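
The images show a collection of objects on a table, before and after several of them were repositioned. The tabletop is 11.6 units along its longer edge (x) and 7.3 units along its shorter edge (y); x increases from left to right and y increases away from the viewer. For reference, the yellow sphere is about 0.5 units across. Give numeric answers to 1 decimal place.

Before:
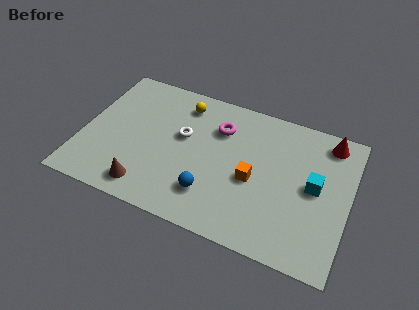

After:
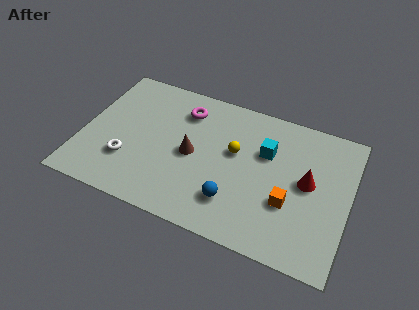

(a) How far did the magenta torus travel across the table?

1.6

The magenta torus was near (5.8, 5.3) before and (4.2, 5.7) after, so it travelled √(1.6² + 0.4²) ≈ 1.6 units.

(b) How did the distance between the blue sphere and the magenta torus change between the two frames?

+1.2

They were about 3.5 units apart before and 4.7 after — 1.2 units further apart.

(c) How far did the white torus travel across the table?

3.0

The white torus was near (4.3, 4.3) before and (2.1, 2.2) after, so it travelled √(2.2² + 2.1²) ≈ 3.0 units.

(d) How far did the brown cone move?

2.9

The brown cone was near (3.1, 1.1) before and (4.8, 3.5) after, so it travelled √(1.7² + 2.4²) ≈ 2.9 units.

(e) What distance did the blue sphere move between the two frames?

1.0

The blue sphere was near (5.8, 1.8) before and (6.8, 1.8) after, so it travelled √(1.0² + 0.0²) ≈ 1.0 units.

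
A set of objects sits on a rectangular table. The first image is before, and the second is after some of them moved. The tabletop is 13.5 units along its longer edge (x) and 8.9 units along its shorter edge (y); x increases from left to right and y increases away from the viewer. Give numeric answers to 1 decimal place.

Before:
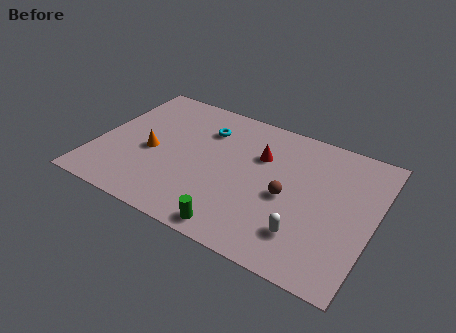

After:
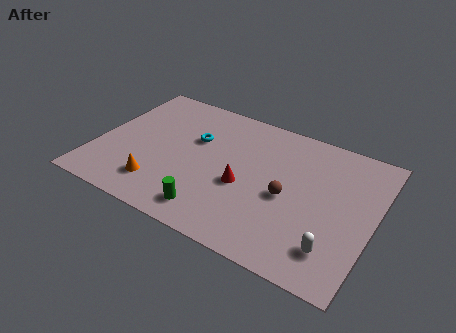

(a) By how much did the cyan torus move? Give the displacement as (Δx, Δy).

(-0.4, -0.9)

The cyan torus was at about (5.0, 6.6) and moved to about (4.6, 5.7).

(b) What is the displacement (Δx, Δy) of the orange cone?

(0.7, -2.0)

The orange cone started near (2.7, 3.9) and ended near (3.4, 1.9).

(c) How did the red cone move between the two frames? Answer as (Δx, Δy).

(-0.5, -2.3)

From the two frames, the red cone sits at roughly (7.8, 6.0) before and (7.3, 3.7) after.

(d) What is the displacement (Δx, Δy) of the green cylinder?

(-1.3, 0.5)

From the two frames, the green cylinder sits at roughly (7.4, 0.9) before and (6.1, 1.4) after.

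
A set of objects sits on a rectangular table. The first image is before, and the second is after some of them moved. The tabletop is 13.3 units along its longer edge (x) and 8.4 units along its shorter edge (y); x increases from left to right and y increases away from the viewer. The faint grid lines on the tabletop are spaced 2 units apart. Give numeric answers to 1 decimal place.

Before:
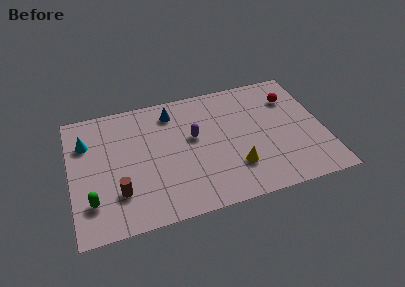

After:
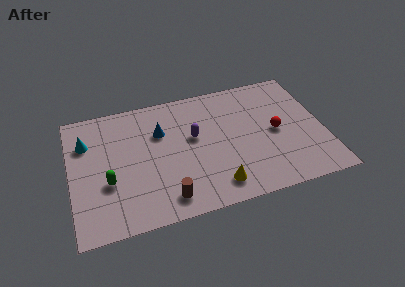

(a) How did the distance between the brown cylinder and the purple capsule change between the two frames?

-0.9

The distance was about 4.9 in the first image and 4.0 in the second, so they moved 0.9 units closer together.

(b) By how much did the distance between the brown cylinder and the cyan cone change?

+2.1

They were about 4.0 units apart before and 6.1 after — 2.1 units further apart.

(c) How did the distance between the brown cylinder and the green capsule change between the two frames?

+2.0

The distance was about 1.4 in the first image and 3.4 in the second, so they moved 2.0 units further apart.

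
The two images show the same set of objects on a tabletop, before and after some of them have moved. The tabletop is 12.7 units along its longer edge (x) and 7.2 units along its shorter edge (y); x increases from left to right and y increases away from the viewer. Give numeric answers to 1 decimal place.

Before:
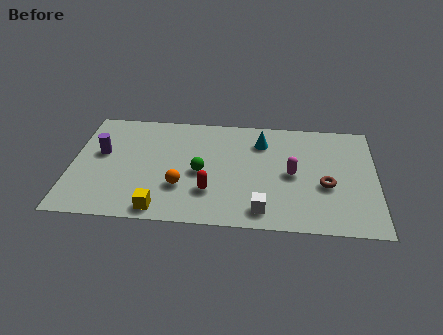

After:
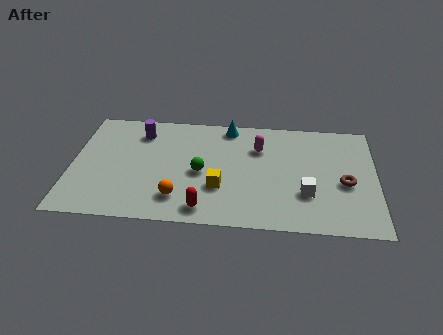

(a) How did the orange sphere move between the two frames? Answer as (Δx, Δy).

(-0.1, -0.7)

From the two frames, the orange sphere sits at roughly (4.6, 2.3) before and (4.5, 1.6) after.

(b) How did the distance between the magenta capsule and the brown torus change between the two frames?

+2.6

The distance was about 1.5 in the first image and 4.1 in the second, so they moved 2.6 units further apart.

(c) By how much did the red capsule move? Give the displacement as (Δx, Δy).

(-0.2, -1.1)

From the two frames, the red capsule sits at roughly (5.8, 2.1) before and (5.6, 1.0) after.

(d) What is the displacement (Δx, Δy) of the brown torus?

(0.8, 0.2)

The brown torus was at about (10.6, 2.9) and moved to about (11.4, 3.1).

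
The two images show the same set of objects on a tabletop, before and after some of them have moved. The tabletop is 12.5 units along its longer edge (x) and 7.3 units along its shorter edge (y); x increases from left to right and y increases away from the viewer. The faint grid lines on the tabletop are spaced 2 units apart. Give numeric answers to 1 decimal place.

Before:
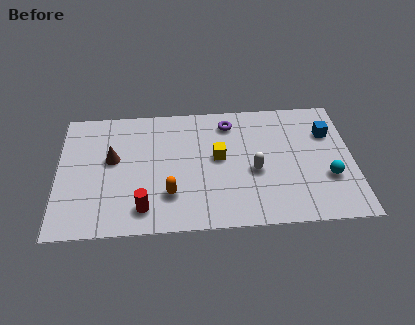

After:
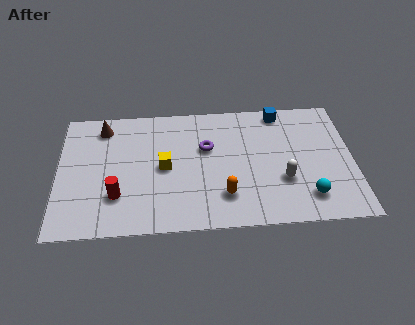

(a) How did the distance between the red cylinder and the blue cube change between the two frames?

-0.5

They were about 8.8 units apart before and 8.3 after — 0.5 units closer together.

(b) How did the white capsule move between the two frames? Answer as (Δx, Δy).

(1.2, -0.6)

From the two frames, the white capsule sits at roughly (8.3, 3.1) before and (9.5, 2.5) after.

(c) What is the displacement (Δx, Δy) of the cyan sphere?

(-0.9, -1.0)

The cyan sphere was at about (11.4, 2.5) and moved to about (10.5, 1.5).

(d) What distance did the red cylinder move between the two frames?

1.4

The red cylinder was near (3.6, 1.3) before and (2.5, 2.1) after, so it travelled √(1.1² + 0.8²) ≈ 1.4 units.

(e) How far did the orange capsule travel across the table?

2.3

The orange capsule was near (4.7, 2.0) before and (7.0, 1.8) after, so it travelled √(2.3² + 0.2²) ≈ 2.3 units.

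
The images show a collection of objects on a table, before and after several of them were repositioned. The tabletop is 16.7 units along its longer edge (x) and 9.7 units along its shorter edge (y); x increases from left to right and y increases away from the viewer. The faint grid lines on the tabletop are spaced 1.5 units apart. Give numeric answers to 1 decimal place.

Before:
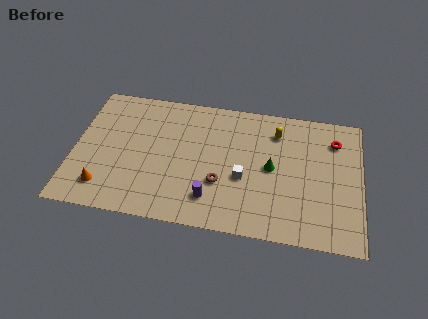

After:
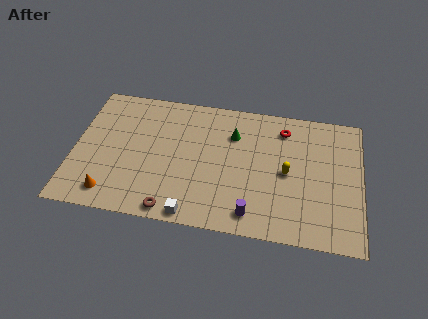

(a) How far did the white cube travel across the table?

4.2

The white cube was near (9.9, 3.9) before and (7.1, 0.8) after, so it travelled √(2.8² + 3.1²) ≈ 4.2 units.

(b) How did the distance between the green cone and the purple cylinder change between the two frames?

+1.3

They were about 4.4 units apart before and 5.7 after — 1.3 units further apart.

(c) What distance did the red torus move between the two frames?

3.0

The red torus was near (15.1, 7.5) before and (12.1, 7.9) after, so it travelled √(3.0² + 0.4²) ≈ 3.0 units.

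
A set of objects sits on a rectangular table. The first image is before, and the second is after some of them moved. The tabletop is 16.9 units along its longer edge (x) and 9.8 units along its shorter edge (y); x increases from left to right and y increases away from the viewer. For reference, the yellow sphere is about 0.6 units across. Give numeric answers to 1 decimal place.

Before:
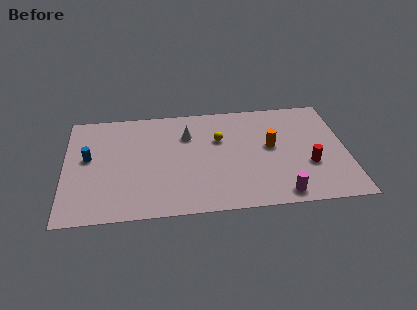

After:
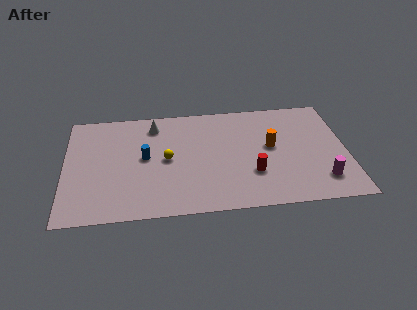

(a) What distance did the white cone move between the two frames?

2.3

From (7.4, 7.0) to (5.4, 8.1), the white cone covered √(2.0² + 1.1²) ≈ 2.3 units.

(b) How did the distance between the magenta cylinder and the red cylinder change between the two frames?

+1.2

Before: roughly 3.0 units apart; after: 4.2. That's 1.2 units further apart.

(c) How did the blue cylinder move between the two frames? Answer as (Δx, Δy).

(3.4, -0.3)

The blue cylinder was at about (1.4, 5.5) and moved to about (4.8, 5.2).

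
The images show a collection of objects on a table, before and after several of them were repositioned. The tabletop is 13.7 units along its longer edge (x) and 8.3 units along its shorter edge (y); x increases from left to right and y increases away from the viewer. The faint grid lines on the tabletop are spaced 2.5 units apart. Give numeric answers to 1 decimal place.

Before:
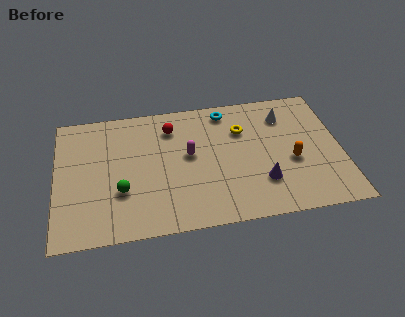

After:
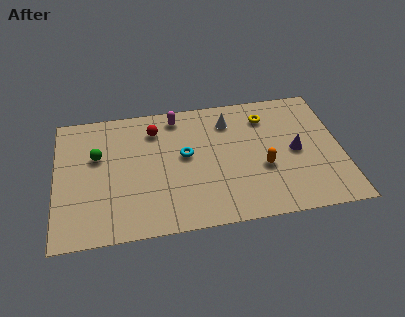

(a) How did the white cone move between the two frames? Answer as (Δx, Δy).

(-2.7, 0.1)

The white cone started near (11.1, 6.4) and ended near (8.4, 6.5).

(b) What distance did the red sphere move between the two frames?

0.8

The red sphere was near (5.6, 6.5) before and (4.8, 6.5) after, so it travelled √(0.8² + 0.0²) ≈ 0.8 units.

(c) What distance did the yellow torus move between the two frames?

1.4

From (9.0, 5.8) to (10.2, 6.5), the yellow torus covered √(1.2² + 0.7²) ≈ 1.4 units.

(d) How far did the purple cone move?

2.4

The purple cone moved from about (9.8, 2.3) to (11.5, 4.0), a distance of √(1.7² + 1.7²) ≈ 2.4.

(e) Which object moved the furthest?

the cyan torus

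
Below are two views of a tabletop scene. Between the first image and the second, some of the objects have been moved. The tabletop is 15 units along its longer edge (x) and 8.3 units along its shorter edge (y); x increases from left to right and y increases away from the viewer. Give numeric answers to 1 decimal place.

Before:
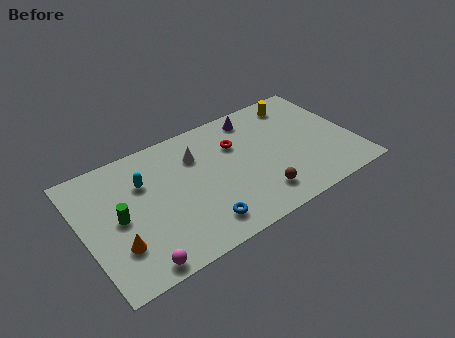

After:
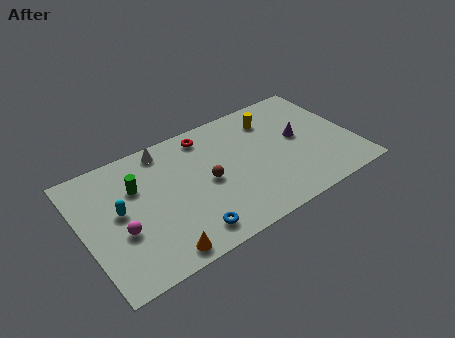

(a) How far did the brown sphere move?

3.4

The brown sphere was near (9.3, 1.7) before and (6.8, 4.0) after, so it travelled √(2.5² + 2.3²) ≈ 3.4 units.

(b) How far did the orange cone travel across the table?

2.5

The orange cone moved from about (1.6, 2.4) to (3.6, 0.9), a distance of √(2.0² + 1.5²) ≈ 2.5.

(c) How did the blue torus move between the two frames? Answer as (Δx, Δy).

(-0.7, -0.2)

The blue torus started near (6.0, 1.5) and ended near (5.3, 1.3).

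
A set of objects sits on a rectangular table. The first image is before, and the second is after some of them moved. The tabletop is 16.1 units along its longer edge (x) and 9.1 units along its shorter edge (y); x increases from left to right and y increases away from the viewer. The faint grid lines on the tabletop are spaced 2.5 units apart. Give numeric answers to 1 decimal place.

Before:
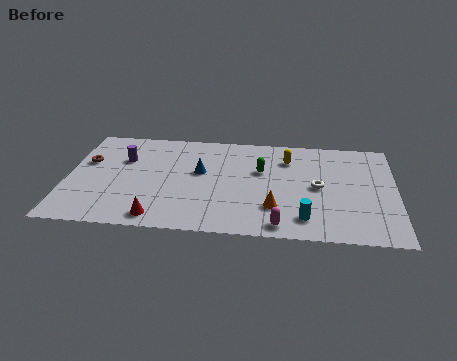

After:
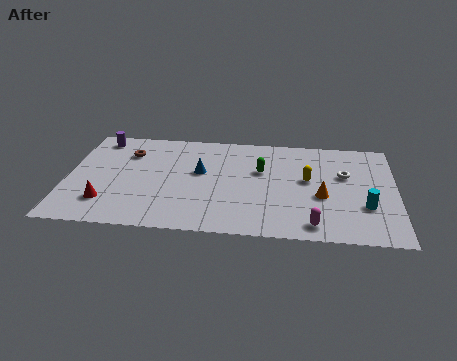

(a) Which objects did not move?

the blue cone and the green capsule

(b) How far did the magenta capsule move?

1.6

From (10.5, 1.0) to (12.1, 1.2), the magenta capsule covered √(1.6² + 0.2²) ≈ 1.6 units.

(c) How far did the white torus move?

1.8

The white torus moved from about (12.3, 4.5) to (13.6, 5.7), a distance of √(1.3² + 1.2²) ≈ 1.8.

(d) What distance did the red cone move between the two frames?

2.8

From (4.6, 1.1) to (2.0, 2.2), the red cone covered √(2.6² + 1.1²) ≈ 2.8 units.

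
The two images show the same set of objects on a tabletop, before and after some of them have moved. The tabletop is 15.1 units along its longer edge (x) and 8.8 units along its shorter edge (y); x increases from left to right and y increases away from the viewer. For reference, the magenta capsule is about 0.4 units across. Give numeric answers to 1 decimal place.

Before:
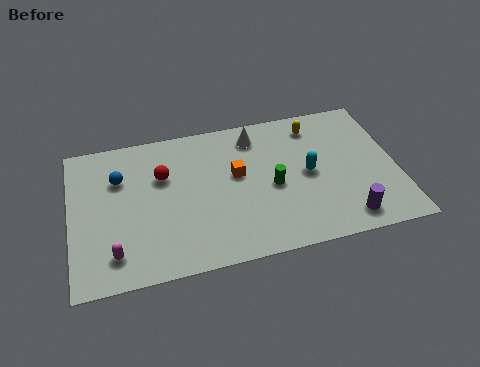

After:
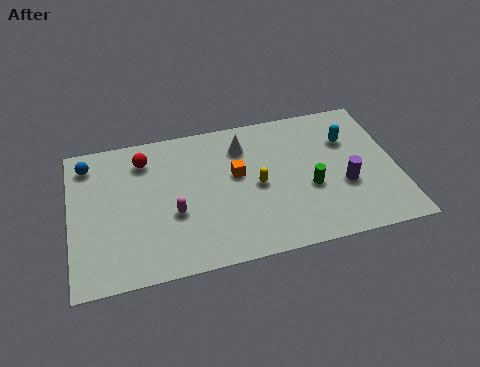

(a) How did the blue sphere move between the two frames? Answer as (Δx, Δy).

(-1.4, 1.2)

From the two frames, the blue sphere sits at roughly (2.3, 6.1) before and (0.9, 7.3) after.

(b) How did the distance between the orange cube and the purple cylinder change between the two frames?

-0.9

The distance was about 6.1 in the first image and 5.2 in the second, so they moved 0.9 units closer together.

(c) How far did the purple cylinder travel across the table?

2.0

The purple cylinder was near (12.5, 1.3) before and (12.6, 3.3) after, so it travelled √(0.1² + 2.0²) ≈ 2.0 units.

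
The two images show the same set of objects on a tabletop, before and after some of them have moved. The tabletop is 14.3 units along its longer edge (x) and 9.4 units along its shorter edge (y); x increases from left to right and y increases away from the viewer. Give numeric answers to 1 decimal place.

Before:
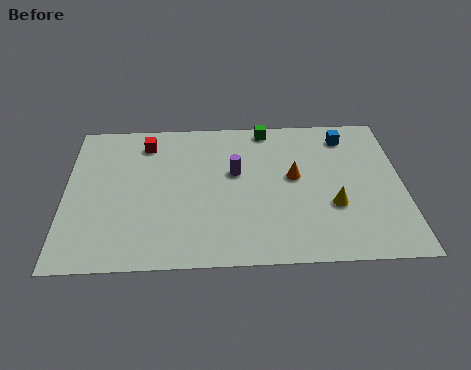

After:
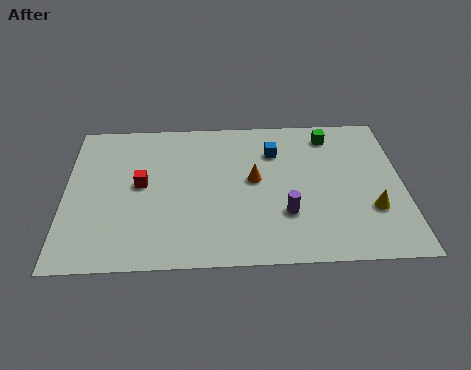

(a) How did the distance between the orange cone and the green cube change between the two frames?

+0.8

They were about 3.5 units apart before and 4.3 after — 0.8 units further apart.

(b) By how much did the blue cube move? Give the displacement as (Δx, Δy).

(-3.1, -0.9)

The blue cube was at about (12.0, 7.8) and moved to about (8.9, 6.9).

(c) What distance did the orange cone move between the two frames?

1.7

The orange cone was near (9.7, 5.2) before and (8.0, 5.1) after, so it travelled √(1.7² + 0.1²) ≈ 1.7 units.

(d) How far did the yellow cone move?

1.6

The yellow cone moved from about (11.3, 3.3) to (12.9, 3.0), a distance of √(1.6² + 0.3²) ≈ 1.6.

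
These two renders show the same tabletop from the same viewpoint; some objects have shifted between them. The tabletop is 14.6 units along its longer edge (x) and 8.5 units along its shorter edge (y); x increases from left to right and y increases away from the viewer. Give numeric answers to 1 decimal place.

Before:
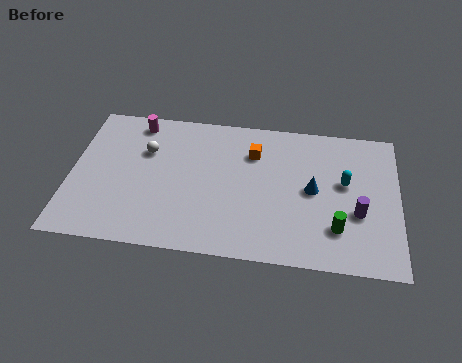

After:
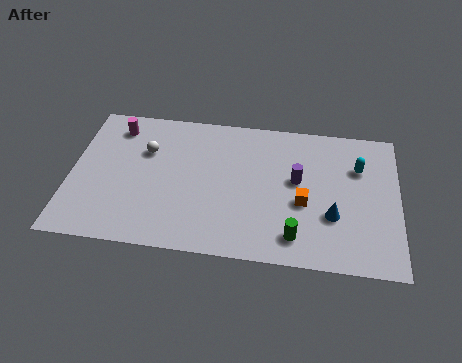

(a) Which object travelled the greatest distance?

the orange cube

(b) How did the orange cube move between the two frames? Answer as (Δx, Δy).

(2.3, -2.7)

From the two frames, the orange cube sits at roughly (8.1, 6.2) before and (10.4, 3.5) after.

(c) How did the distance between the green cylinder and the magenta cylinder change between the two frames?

-0.6

The distance was about 10.5 in the first image and 9.9 in the second, so they moved 0.6 units closer together.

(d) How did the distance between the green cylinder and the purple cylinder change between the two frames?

+2.0

They were about 1.3 units apart before and 3.3 after — 2.0 units further apart.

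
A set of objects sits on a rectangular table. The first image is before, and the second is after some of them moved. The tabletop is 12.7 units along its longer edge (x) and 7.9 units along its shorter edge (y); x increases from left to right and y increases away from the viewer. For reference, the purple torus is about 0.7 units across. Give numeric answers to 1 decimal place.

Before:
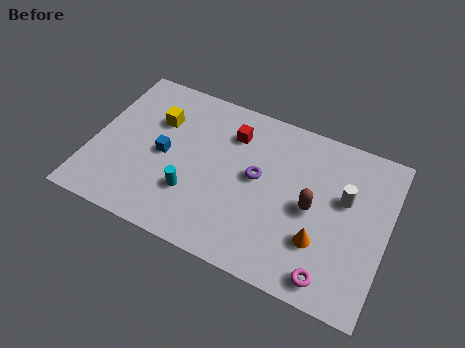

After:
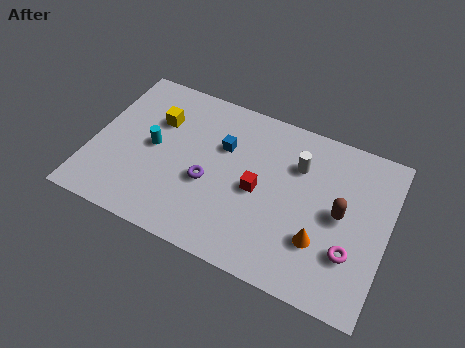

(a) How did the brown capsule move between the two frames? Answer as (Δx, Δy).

(1.2, 0.2)

From the two frames, the brown capsule sits at roughly (9.5, 3.8) before and (10.7, 4.0) after.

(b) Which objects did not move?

the yellow cube and the orange cone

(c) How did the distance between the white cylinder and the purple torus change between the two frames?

+0.6

The distance was about 3.7 in the first image and 4.3 in the second, so they moved 0.6 units further apart.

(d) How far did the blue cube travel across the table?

2.8

From (3.1, 3.8) to (5.5, 5.2), the blue cube covered √(2.4² + 1.4²) ≈ 2.8 units.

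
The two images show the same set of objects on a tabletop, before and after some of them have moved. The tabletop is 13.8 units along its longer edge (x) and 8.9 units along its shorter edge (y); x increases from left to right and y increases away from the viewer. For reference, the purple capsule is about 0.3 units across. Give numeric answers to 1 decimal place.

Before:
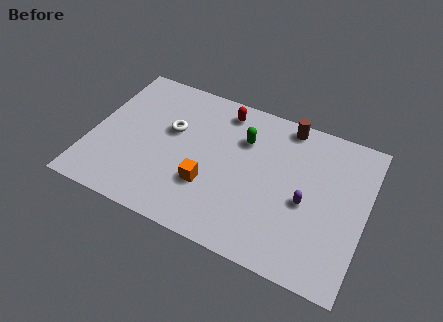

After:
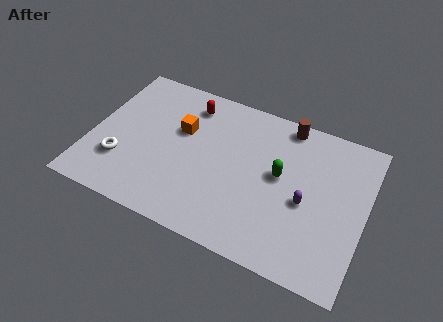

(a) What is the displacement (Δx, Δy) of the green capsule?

(2.0, -1.4)

The green capsule started near (7.5, 6.3) and ended near (9.5, 4.9).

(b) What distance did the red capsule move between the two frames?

1.7

From (6.3, 7.6) to (4.6, 7.3), the red capsule covered √(1.7² + 0.3²) ≈ 1.7 units.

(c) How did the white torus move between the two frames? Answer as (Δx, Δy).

(-2.2, -2.8)

The white torus started near (3.9, 5.4) and ended near (1.7, 2.6).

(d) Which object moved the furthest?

the white torus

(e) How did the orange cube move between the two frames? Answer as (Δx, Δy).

(-1.7, 2.7)

The orange cube started near (6.1, 2.9) and ended near (4.4, 5.6).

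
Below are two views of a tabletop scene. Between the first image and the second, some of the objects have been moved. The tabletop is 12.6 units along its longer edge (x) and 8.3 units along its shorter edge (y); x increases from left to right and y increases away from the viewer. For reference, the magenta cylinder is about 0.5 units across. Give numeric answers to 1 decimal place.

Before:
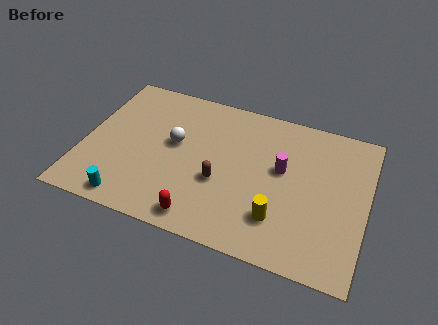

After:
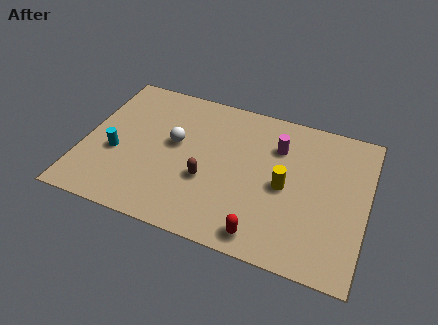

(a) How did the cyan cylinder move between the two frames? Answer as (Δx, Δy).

(-0.9, 2.4)

From the two frames, the cyan cylinder sits at roughly (2.4, 0.9) before and (1.5, 3.3) after.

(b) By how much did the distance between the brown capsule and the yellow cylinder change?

+0.6

They were about 2.9 units apart before and 3.5 after — 0.6 units further apart.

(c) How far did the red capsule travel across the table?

2.7

From (5.6, 1.0) to (8.3, 1.0), the red capsule covered √(2.7² + 0.0²) ≈ 2.7 units.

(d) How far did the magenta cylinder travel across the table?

1.2

From (8.8, 4.8) to (8.5, 6.0), the magenta cylinder covered √(0.3² + 1.2²) ≈ 1.2 units.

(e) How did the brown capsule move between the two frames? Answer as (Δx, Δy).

(-0.6, -0.1)

The brown capsule was at about (6.2, 3.2) and moved to about (5.6, 3.1).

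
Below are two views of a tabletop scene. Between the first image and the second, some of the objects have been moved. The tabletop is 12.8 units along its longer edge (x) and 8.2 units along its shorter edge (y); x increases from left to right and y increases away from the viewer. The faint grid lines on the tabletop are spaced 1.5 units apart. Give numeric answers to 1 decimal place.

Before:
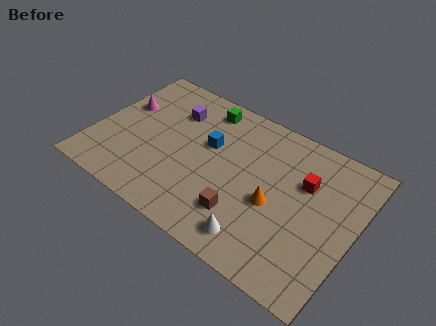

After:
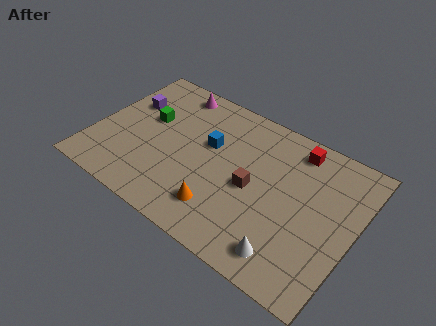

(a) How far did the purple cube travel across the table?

2.3

The purple cube was near (3.5, 6.0) before and (1.3, 5.4) after, so it travelled √(2.2² + 0.6²) ≈ 2.3 units.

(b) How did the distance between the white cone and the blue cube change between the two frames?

+1.1

Before: roughly 4.8 units apart; after: 5.9. That's 1.1 units further apart.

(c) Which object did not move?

the blue cube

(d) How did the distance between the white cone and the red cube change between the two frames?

+1.3

The distance was about 4.4 in the first image and 5.7 in the second, so they moved 1.3 units further apart.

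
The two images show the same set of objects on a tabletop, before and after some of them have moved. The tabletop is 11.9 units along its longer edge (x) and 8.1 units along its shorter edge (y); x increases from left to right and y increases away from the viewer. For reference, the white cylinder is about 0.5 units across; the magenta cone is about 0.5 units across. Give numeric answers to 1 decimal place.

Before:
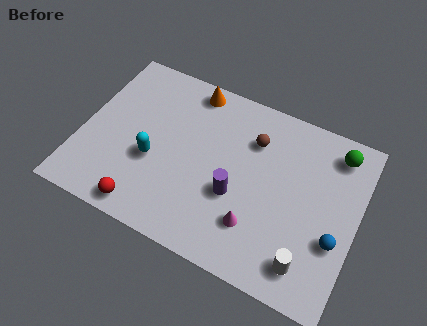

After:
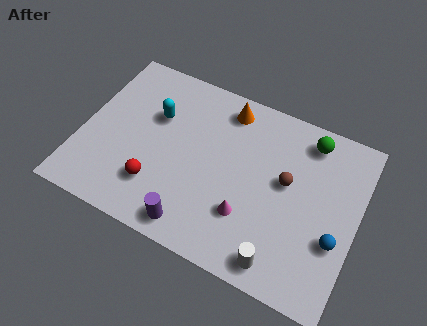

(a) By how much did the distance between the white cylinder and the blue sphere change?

+1.0

They were about 1.8 units apart before and 2.8 after — 1.0 units further apart.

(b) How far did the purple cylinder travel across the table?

2.6

The purple cylinder was near (6.8, 3.1) before and (5.3, 1.0) after, so it travelled √(1.5² + 2.1²) ≈ 2.6 units.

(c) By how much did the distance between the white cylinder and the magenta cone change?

-0.3

The distance was about 2.4 in the first image and 2.1 in the second, so they moved 0.3 units closer together.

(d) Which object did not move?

the blue sphere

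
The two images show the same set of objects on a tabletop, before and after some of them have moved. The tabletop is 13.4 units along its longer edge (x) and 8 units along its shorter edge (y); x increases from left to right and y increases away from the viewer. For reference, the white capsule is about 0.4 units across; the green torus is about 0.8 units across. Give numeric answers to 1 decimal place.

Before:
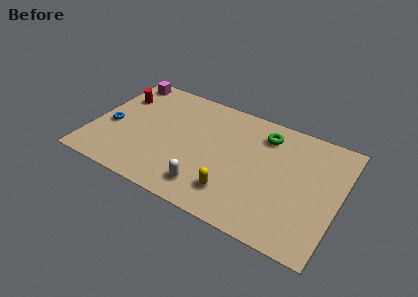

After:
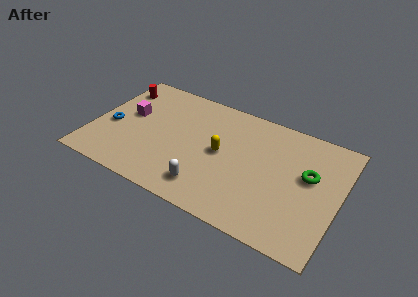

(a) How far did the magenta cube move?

2.6

From (1.1, 7.1) to (1.8, 4.6), the magenta cube covered √(0.7² + 2.5²) ≈ 2.6 units.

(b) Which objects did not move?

the white capsule and the blue torus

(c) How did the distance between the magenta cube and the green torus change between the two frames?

+1.9

Before: roughly 8.0 units apart; after: 9.9. That's 1.9 units further apart.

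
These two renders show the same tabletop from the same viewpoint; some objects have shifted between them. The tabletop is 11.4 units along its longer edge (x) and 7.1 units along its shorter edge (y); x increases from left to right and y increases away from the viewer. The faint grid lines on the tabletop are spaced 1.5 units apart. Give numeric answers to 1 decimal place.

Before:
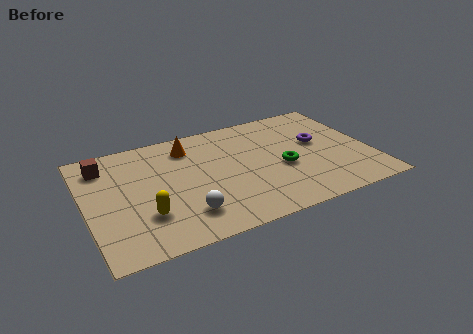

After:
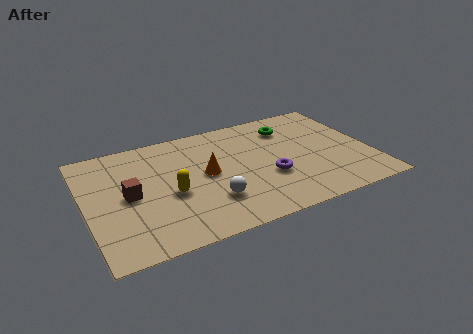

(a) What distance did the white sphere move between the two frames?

1.2

The white sphere moved from about (3.7, 1.6) to (4.8, 2.0), a distance of √(1.1² + 0.4²) ≈ 1.2.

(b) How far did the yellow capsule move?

1.4

From (2.2, 2.1) to (3.3, 3.0), the yellow capsule covered √(1.1² + 0.9²) ≈ 1.4 units.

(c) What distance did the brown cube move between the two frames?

2.3

The brown cube moved from about (0.9, 5.7) to (1.7, 3.5), a distance of √(0.8² + 2.2²) ≈ 2.3.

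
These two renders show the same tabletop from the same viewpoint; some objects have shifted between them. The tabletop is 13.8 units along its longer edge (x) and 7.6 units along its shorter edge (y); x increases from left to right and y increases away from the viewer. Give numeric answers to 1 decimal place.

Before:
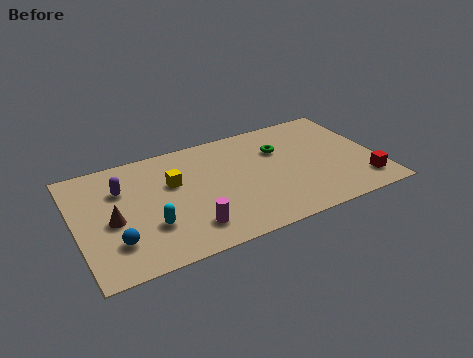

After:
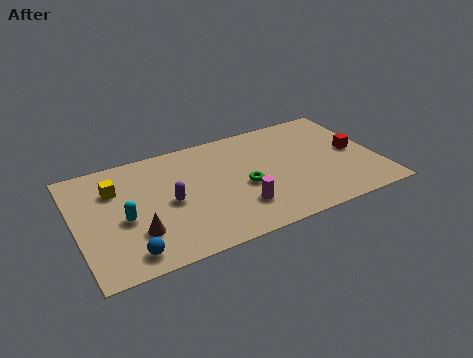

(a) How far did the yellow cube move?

2.7

The yellow cube moved from about (4.5, 4.8) to (1.9, 5.4), a distance of √(2.6² + 0.6²) ≈ 2.7.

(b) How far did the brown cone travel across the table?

1.6

The brown cone moved from about (1.6, 3.4) to (2.6, 2.2), a distance of √(1.0² + 1.2²) ≈ 1.6.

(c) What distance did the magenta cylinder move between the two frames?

2.3

From (4.9, 1.6) to (7.2, 2.0), the magenta cylinder covered √(2.3² + 0.4²) ≈ 2.3 units.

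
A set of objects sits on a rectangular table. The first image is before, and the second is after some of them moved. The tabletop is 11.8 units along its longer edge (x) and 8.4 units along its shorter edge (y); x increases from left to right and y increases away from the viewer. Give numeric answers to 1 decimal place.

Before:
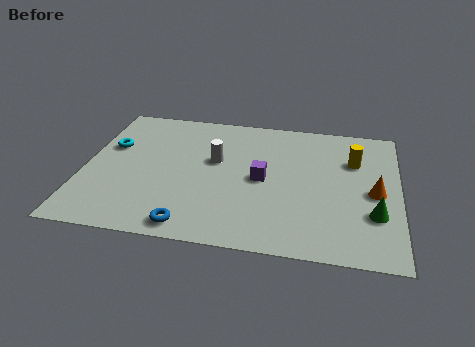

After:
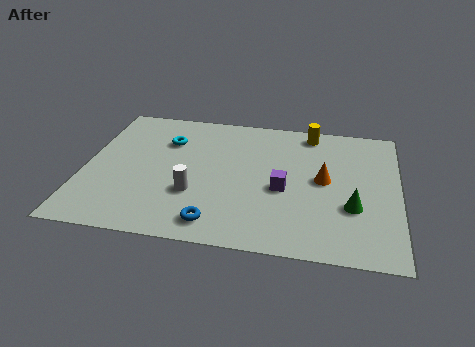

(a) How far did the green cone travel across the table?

0.9

From (10.9, 2.6) to (10.1, 2.9), the green cone covered √(0.8² + 0.3²) ≈ 0.9 units.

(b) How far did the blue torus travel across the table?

0.9

The blue torus moved from about (4.2, 0.9) to (5.1, 1.2), a distance of √(0.9² + 0.3²) ≈ 0.9.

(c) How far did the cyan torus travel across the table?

2.2

From (0.9, 5.3) to (3.0, 6.0), the cyan torus covered √(2.1² + 0.7²) ≈ 2.2 units.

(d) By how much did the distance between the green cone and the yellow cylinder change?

+1.5

They were about 3.3 units apart before and 4.8 after — 1.5 units further apart.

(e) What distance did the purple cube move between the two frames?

0.9

The purple cube was near (6.7, 4.1) before and (7.5, 3.6) after, so it travelled √(0.8² + 0.5²) ≈ 0.9 units.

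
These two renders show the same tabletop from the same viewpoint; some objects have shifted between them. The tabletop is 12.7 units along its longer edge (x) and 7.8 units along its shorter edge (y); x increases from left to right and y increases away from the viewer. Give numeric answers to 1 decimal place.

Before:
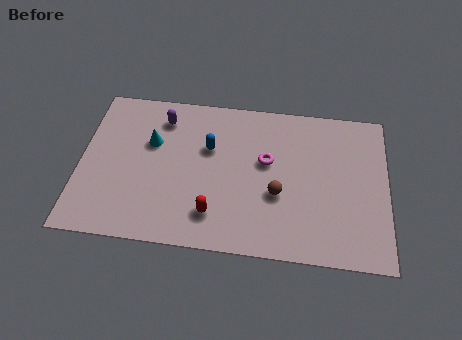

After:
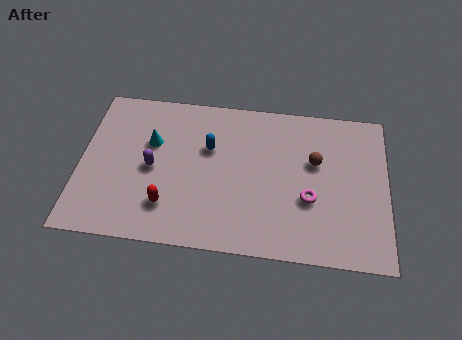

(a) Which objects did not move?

the cyan cone and the blue capsule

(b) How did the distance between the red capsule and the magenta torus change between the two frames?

+2.3

Before: roughly 3.6 units apart; after: 5.9. That's 2.3 units further apart.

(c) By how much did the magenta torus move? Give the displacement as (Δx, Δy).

(1.8, -1.7)

The magenta torus was at about (7.7, 4.6) and moved to about (9.5, 2.9).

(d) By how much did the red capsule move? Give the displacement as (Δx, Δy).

(-1.9, 0.2)

From the two frames, the red capsule sits at roughly (5.6, 1.7) before and (3.7, 1.9) after.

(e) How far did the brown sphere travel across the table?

2.3

The brown sphere was near (8.2, 3.0) before and (9.7, 4.8) after, so it travelled √(1.5² + 1.8²) ≈ 2.3 units.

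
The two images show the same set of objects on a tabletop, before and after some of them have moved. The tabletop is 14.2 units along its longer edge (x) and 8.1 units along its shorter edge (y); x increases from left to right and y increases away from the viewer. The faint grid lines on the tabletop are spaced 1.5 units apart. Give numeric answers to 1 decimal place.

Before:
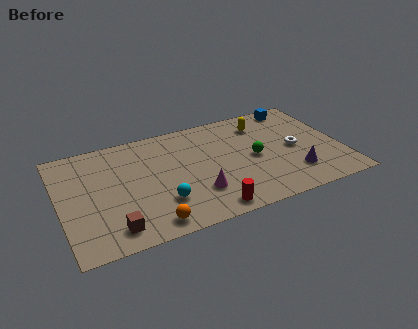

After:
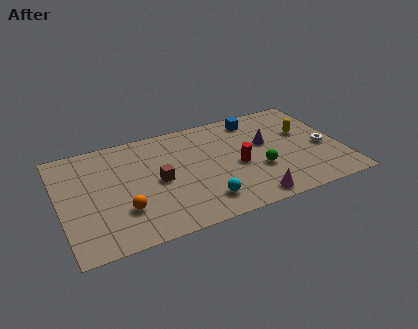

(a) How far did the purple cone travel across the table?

3.0

From (11.6, 2.0) to (10.5, 4.8), the purple cone covered √(1.1² + 2.8²) ≈ 3.0 units.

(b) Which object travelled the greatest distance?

the brown cube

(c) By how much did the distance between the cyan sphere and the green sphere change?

-1.9

Before: roughly 5.2 units apart; after: 3.3. That's 1.9 units closer together.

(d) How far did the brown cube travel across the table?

3.6

The brown cube moved from about (2.4, 1.3) to (4.9, 3.9), a distance of √(2.5² + 2.6²) ≈ 3.6.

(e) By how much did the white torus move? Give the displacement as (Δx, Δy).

(1.4, -0.4)

The white torus was at about (11.9, 3.9) and moved to about (13.3, 3.5).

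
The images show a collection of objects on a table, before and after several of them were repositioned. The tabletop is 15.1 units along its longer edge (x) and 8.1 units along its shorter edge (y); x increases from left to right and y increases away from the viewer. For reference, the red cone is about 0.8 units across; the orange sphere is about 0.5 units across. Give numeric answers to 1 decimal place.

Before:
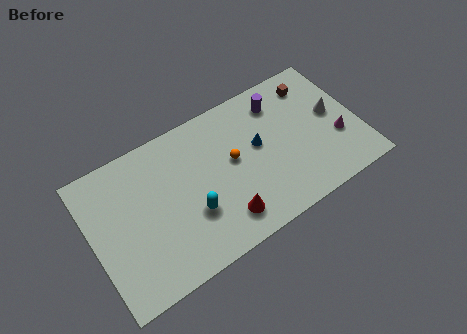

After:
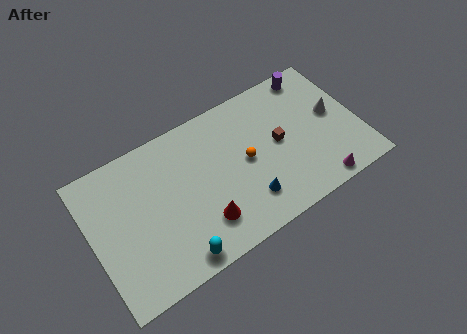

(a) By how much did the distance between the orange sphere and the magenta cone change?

-1.1

Before: roughly 6.0 units apart; after: 4.9. That's 1.1 units closer together.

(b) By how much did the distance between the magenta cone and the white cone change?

+2.4

The distance was about 1.5 in the first image and 3.9 in the second, so they moved 2.4 units further apart.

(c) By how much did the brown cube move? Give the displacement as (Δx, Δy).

(-2.4, -2.4)

The brown cube started near (13.0, 6.6) and ended near (10.6, 4.2).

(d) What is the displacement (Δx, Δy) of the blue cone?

(-1.1, -2.7)

From the two frames, the blue cone sits at roughly (9.5, 4.6) before and (8.4, 1.9) after.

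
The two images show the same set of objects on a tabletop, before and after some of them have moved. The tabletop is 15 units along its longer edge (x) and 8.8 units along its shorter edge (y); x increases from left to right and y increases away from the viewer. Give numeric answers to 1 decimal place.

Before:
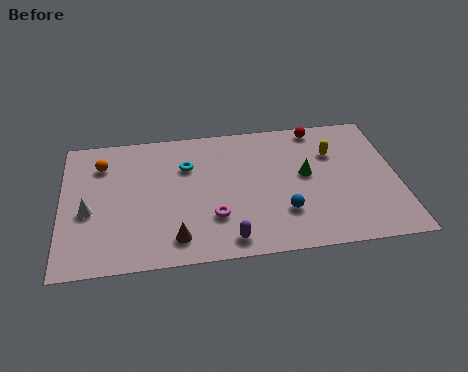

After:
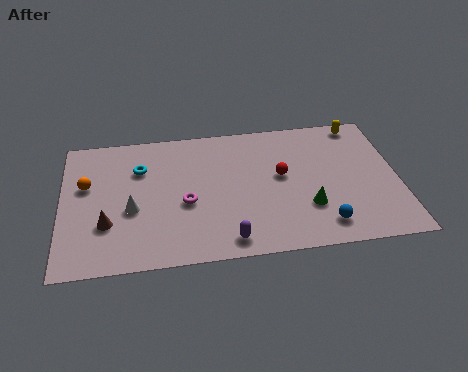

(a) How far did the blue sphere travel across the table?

2.0

From (9.8, 2.5) to (11.5, 1.5), the blue sphere covered √(1.7² + 1.0²) ≈ 2.0 units.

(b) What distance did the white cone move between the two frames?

1.9

The white cone was near (1.2, 3.7) before and (3.1, 3.6) after, so it travelled √(1.9² + 0.1²) ≈ 1.9 units.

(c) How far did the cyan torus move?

2.1

The cyan torus was near (5.6, 6.1) before and (3.5, 6.2) after, so it travelled √(2.1² + 0.1²) ≈ 2.1 units.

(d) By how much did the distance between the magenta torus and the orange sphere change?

-1.7

The distance was about 6.4 in the first image and 4.7 in the second, so they moved 1.7 units closer together.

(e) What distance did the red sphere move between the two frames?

3.5

From (11.6, 7.9) to (9.8, 4.9), the red sphere covered √(1.8² + 3.0²) ≈ 3.5 units.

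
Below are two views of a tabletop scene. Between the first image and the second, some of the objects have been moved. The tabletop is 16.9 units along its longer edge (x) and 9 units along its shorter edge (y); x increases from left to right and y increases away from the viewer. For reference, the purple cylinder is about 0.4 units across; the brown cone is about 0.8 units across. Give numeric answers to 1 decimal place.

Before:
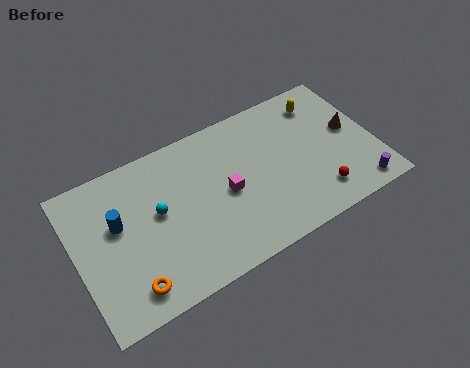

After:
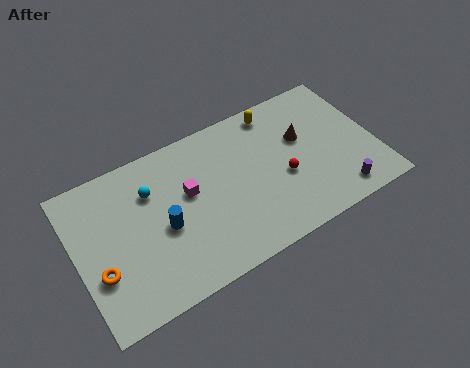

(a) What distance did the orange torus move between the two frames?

2.2

From (2.6, 1.5) to (1.1, 3.1), the orange torus covered √(1.5² + 1.6²) ≈ 2.2 units.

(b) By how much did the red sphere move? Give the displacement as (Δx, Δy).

(-1.7, 1.9)

The red sphere started near (13.3, 1.8) and ended near (11.6, 3.7).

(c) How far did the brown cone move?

2.8

From (15.7, 4.9) to (13.0, 5.6), the brown cone covered √(2.7² + 0.7²) ≈ 2.8 units.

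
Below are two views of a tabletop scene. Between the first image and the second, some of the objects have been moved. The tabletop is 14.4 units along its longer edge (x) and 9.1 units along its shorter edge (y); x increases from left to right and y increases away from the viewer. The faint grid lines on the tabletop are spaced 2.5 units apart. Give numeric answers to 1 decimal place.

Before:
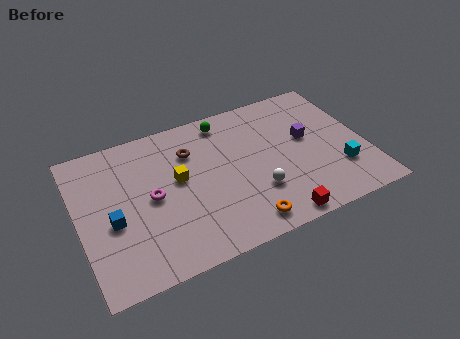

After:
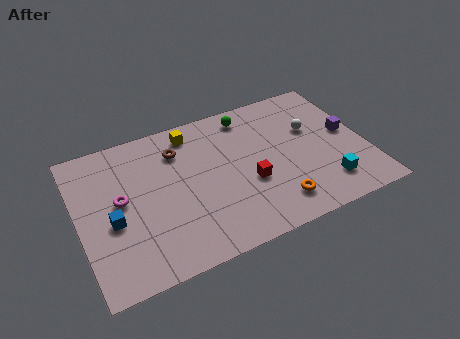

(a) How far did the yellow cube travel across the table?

2.9

From (5.0, 5.1) to (6.0, 7.8), the yellow cube covered √(1.0² + 2.7²) ≈ 2.9 units.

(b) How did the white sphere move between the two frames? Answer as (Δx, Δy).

(3.2, 2.9)

The white sphere started near (8.7, 2.8) and ended near (11.9, 5.7).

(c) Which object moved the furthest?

the white sphere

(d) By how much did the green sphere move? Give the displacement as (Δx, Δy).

(1.2, -0.1)

The green sphere was at about (7.7, 7.9) and moved to about (8.9, 7.8).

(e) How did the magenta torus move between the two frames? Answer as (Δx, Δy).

(-1.5, 0.4)

From the two frames, the magenta torus sits at roughly (3.6, 4.5) before and (2.1, 4.9) after.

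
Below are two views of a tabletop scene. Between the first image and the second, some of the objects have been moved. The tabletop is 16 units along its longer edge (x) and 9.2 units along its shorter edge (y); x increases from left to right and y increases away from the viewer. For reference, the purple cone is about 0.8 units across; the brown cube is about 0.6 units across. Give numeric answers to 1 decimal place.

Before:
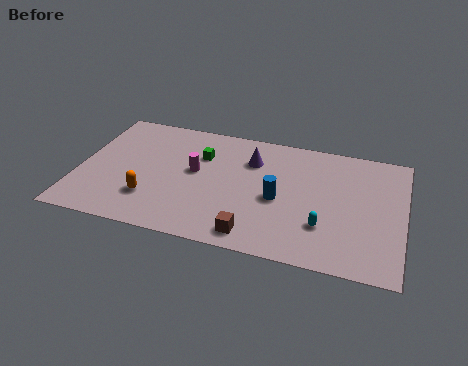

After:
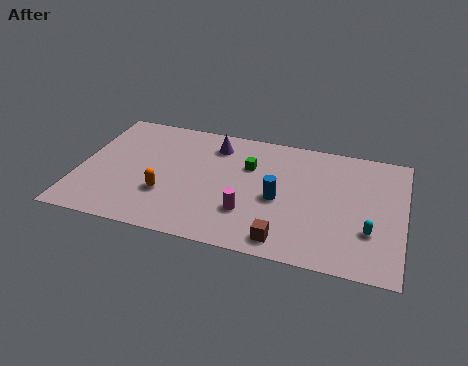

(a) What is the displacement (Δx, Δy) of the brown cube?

(1.5, 0.0)

From the two frames, the brown cube sits at roughly (8.9, 1.2) before and (10.4, 1.2) after.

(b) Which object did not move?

the blue cylinder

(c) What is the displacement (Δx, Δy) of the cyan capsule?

(2.2, 0.2)

The cyan capsule started near (12.2, 2.7) and ended near (14.4, 2.9).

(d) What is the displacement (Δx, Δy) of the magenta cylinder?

(2.8, -2.4)

The magenta cylinder started near (5.7, 5.1) and ended near (8.5, 2.7).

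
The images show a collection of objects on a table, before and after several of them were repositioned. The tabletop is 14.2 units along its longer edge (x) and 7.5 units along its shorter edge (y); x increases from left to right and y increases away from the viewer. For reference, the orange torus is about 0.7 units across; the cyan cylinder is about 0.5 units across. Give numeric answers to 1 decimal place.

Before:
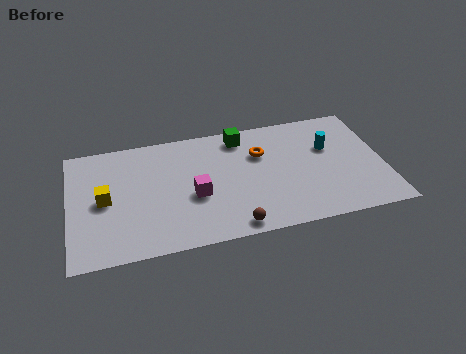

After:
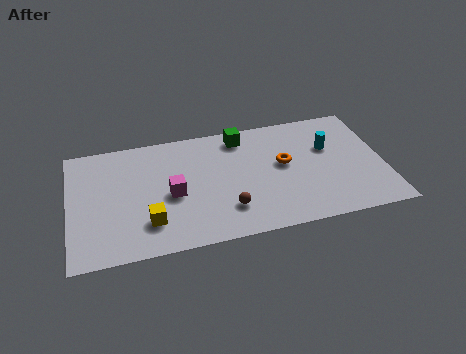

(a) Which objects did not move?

the green cube and the cyan cylinder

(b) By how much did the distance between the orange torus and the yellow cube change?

-0.6

They were about 7.2 units apart before and 6.6 after — 0.6 units closer together.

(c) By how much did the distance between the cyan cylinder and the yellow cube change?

-1.5

The distance was about 10.3 in the first image and 8.8 in the second, so they moved 1.5 units closer together.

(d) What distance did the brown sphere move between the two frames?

1.1

The brown sphere moved from about (7.2, 0.8) to (7.0, 1.9), a distance of √(0.2² + 1.1²) ≈ 1.1.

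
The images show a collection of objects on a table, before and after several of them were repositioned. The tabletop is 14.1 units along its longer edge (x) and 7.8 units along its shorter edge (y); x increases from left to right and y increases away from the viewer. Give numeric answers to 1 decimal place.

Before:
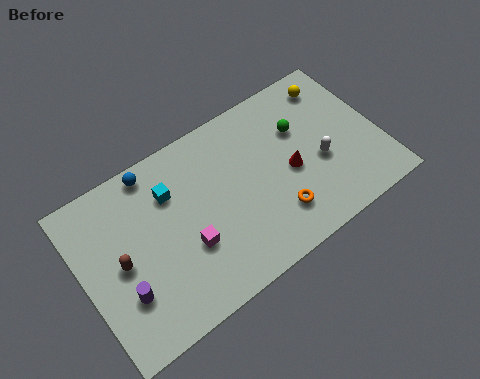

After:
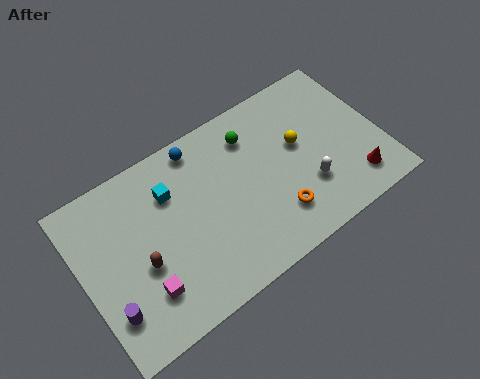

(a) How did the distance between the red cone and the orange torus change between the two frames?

+1.8

Before: roughly 1.9 units apart; after: 3.7. That's 1.8 units further apart.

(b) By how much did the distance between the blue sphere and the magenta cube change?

+1.7

They were about 4.3 units apart before and 6.0 after — 1.7 units further apart.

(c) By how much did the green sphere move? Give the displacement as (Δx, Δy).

(-2.2, 0.9)

The green sphere started near (10.6, 5.2) and ended near (8.4, 6.1).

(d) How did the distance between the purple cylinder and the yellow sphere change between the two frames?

-1.8

The distance was about 11.6 in the first image and 9.8 in the second, so they moved 1.8 units closer together.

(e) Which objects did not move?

the cyan cube and the orange torus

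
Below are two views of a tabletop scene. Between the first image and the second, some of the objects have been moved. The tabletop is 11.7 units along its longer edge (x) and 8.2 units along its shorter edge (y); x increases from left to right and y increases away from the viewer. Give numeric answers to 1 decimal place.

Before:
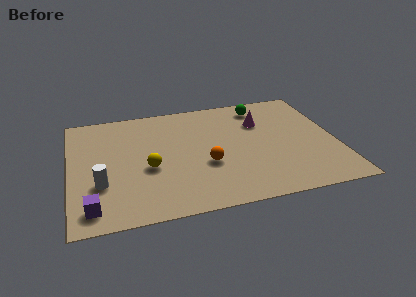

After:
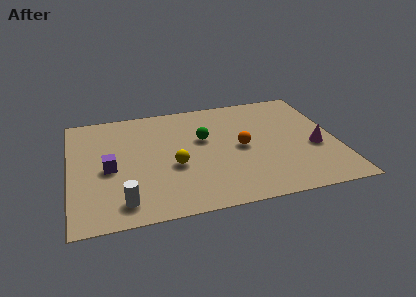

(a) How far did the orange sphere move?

1.8

From (5.9, 3.1) to (7.5, 4.0), the orange sphere covered √(1.6² + 0.9²) ≈ 1.8 units.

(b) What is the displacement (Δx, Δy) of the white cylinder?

(0.9, -1.4)

The white cylinder was at about (1.3, 2.7) and moved to about (2.2, 1.3).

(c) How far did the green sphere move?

3.3

From (8.6, 6.9) to (5.9, 5.0), the green sphere covered √(2.7² + 1.9²) ≈ 3.3 units.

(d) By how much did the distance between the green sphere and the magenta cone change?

+3.9

They were about 1.2 units apart before and 5.1 after — 3.9 units further apart.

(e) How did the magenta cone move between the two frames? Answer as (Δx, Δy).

(2.2, -2.4)

From the two frames, the magenta cone sits at roughly (8.5, 5.7) before and (10.7, 3.3) after.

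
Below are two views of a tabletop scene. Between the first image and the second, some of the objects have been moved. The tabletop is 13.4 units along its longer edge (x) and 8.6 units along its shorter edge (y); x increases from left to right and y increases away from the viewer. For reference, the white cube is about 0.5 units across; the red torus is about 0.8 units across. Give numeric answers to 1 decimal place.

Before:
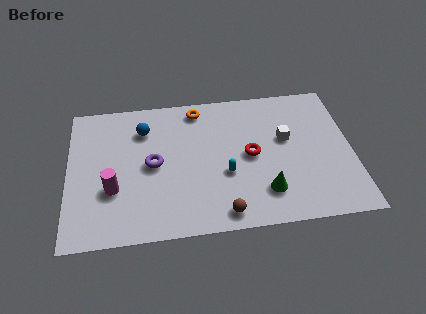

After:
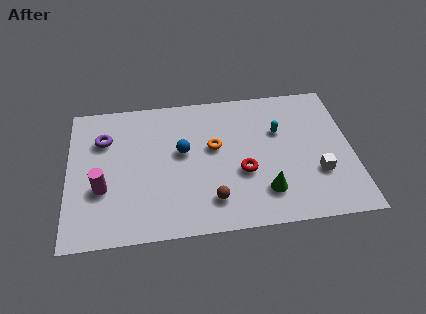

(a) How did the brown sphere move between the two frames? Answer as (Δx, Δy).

(-0.5, 0.8)

The brown sphere was at about (7.2, 1.0) and moved to about (6.7, 1.8).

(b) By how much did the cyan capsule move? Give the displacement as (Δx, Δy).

(2.6, 2.3)

The cyan capsule was at about (7.4, 3.3) and moved to about (10.0, 5.6).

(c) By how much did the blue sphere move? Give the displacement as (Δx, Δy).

(1.8, -1.6)

The blue sphere started near (3.6, 6.5) and ended near (5.4, 4.9).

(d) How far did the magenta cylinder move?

0.5

The magenta cylinder was near (2.1, 3.0) before and (1.6, 3.1) after, so it travelled √(0.5² + 0.1²) ≈ 0.5 units.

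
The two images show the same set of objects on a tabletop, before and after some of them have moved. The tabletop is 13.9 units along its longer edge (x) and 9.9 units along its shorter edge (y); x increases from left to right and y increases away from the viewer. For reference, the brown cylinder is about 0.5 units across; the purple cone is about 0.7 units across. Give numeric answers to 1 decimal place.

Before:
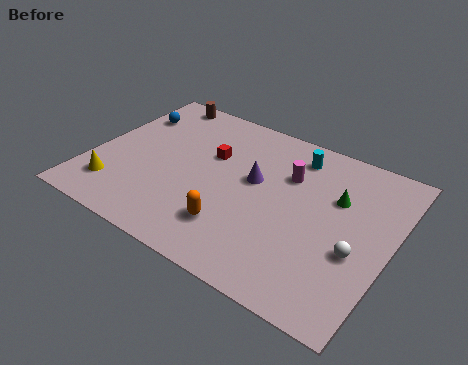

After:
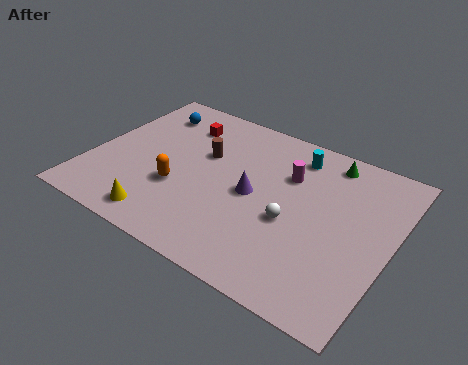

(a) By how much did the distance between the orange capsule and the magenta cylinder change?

+0.9

Before: roughly 4.8 units apart; after: 5.7. That's 0.9 units further apart.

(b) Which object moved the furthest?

the brown cylinder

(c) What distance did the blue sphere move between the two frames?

1.1

From (1.1, 7.3) to (2.0, 7.9), the blue sphere covered √(0.9² + 0.6²) ≈ 1.1 units.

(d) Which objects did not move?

the cyan cylinder and the magenta cylinder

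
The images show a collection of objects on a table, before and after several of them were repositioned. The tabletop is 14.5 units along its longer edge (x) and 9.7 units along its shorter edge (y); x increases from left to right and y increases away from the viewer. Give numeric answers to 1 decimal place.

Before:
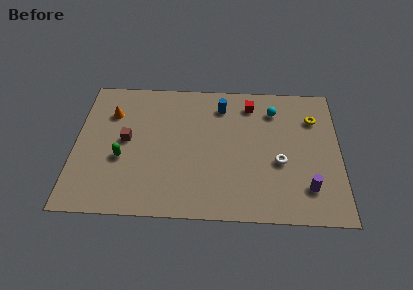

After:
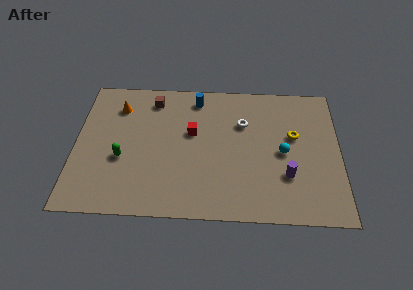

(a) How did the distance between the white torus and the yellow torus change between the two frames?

-0.8

The distance was about 3.7 in the first image and 2.9 in the second, so they moved 0.8 units closer together.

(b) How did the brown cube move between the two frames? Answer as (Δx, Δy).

(1.4, 3.0)

The brown cube was at about (2.8, 5.1) and moved to about (4.2, 8.1).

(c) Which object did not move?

the green capsule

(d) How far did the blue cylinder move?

1.5

From (8.0, 7.8) to (6.6, 8.3), the blue cylinder covered √(1.4² + 0.5²) ≈ 1.5 units.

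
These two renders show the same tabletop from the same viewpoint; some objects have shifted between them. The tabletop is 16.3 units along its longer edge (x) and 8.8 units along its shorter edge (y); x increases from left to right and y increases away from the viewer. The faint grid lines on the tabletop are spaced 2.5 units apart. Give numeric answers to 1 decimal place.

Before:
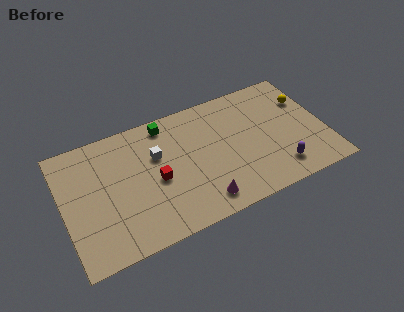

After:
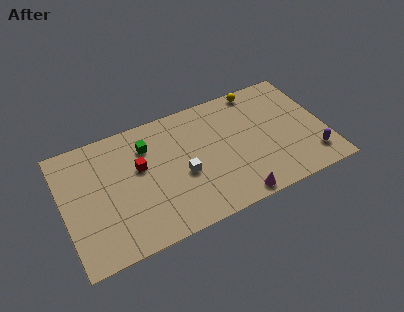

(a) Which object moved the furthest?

the yellow sphere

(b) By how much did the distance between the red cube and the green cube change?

-2.4

They were about 3.8 units apart before and 1.4 after — 2.4 units closer together.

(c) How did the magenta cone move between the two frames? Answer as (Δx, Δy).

(2.0, -0.6)

The magenta cone was at about (8.2, 1.4) and moved to about (10.2, 0.8).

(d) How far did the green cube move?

1.7

The green cube was near (6.7, 7.7) before and (5.4, 6.6) after, so it travelled √(1.3² + 1.1²) ≈ 1.7 units.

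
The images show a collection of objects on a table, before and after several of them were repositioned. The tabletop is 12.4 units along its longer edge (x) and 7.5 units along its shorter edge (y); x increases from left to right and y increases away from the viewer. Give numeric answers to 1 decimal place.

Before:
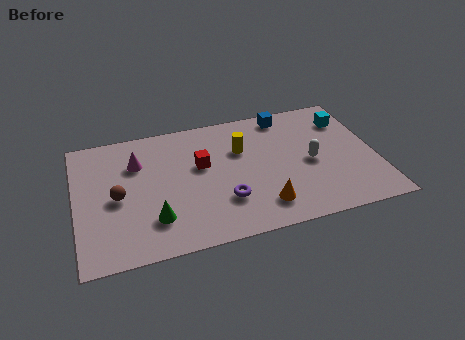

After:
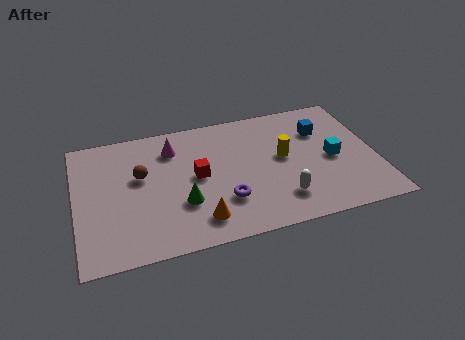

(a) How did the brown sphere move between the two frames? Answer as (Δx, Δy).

(1.0, 1.0)

From the two frames, the brown sphere sits at roughly (1.7, 3.5) before and (2.7, 4.5) after.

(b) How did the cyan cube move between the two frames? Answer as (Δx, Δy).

(-0.8, -2.2)

From the two frames, the cyan cube sits at roughly (11.4, 5.7) before and (10.6, 3.5) after.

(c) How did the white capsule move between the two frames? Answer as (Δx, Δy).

(-1.4, -1.8)

The white capsule started near (9.7, 3.5) and ended near (8.3, 1.7).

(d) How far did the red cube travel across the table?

0.6

The red cube moved from about (5.2, 4.5) to (5.0, 3.9), a distance of √(0.2² + 0.6²) ≈ 0.6.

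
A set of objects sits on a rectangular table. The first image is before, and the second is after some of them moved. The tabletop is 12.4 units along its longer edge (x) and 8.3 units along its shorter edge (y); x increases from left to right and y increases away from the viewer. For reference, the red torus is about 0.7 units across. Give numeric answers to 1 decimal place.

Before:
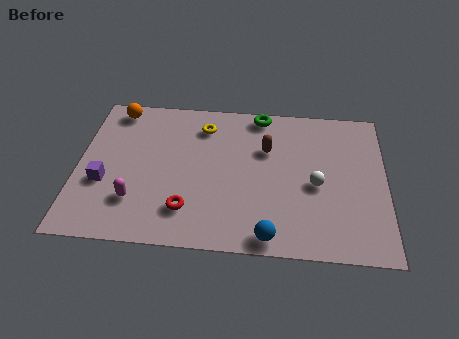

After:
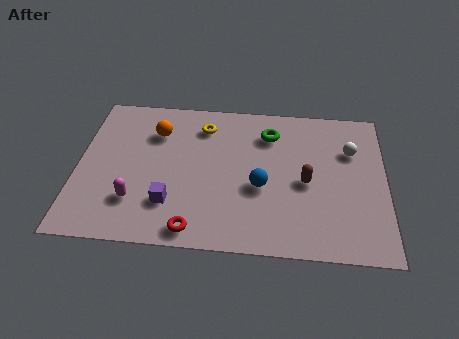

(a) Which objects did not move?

the magenta capsule and the yellow torus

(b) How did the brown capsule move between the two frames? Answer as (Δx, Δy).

(1.6, -1.7)

From the two frames, the brown capsule sits at roughly (7.6, 5.5) before and (9.2, 3.8) after.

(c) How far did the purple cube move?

2.8

The purple cube was near (1.1, 3.1) before and (3.8, 2.2) after, so it travelled √(2.7² + 0.9²) ≈ 2.8 units.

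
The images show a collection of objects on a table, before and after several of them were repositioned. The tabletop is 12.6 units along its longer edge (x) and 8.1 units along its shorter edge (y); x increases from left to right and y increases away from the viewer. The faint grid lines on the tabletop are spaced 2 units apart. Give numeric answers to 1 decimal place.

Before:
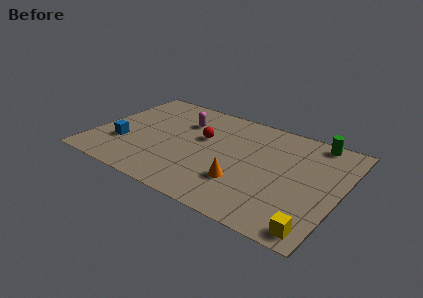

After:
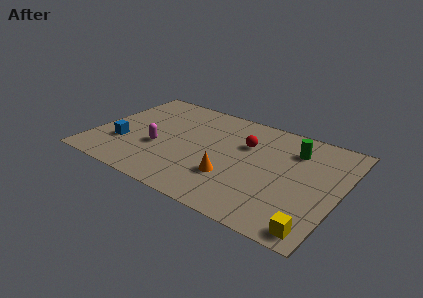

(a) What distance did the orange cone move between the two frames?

0.6

The orange cone moved from about (7.9, 2.4) to (7.3, 2.5), a distance of √(0.6² + 0.1²) ≈ 0.6.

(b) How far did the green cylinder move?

1.5

From (10.9, 7.3) to (10.0, 6.1), the green cylinder covered √(0.9² + 1.2²) ≈ 1.5 units.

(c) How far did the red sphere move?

2.3

From (5.4, 4.9) to (7.6, 5.4), the red sphere covered √(2.2² + 0.5²) ≈ 2.3 units.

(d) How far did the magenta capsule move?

2.8

The magenta capsule was near (4.2, 5.8) before and (3.4, 3.1) after, so it travelled √(0.8² + 2.7²) ≈ 2.8 units.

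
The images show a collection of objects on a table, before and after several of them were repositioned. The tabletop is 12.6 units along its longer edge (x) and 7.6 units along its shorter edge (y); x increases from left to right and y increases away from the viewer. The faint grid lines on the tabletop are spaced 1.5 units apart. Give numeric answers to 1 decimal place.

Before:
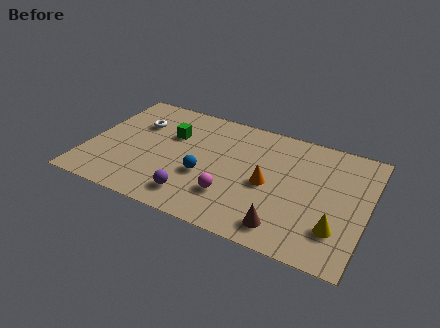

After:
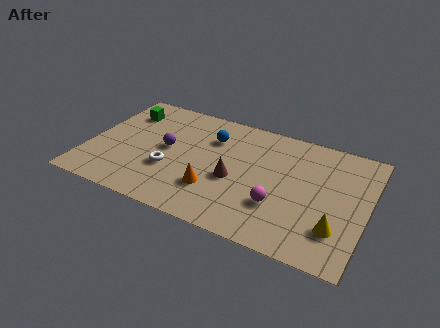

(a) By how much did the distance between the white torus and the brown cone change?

-5.3

They were about 8.2 units apart before and 2.9 after — 5.3 units closer together.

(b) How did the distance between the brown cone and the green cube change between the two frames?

-0.8

The distance was about 6.8 in the first image and 6.0 in the second, so they moved 0.8 units closer together.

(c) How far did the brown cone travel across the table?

3.2

The brown cone was near (9.2, 1.2) before and (6.7, 3.2) after, so it travelled √(2.5² + 2.0²) ≈ 3.2 units.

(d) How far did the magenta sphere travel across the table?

2.1

From (6.7, 2.1) to (8.8, 2.4), the magenta sphere covered √(2.1² + 0.3²) ≈ 2.1 units.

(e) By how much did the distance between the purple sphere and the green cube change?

-1.1

They were about 3.9 units apart before and 2.8 after — 1.1 units closer together.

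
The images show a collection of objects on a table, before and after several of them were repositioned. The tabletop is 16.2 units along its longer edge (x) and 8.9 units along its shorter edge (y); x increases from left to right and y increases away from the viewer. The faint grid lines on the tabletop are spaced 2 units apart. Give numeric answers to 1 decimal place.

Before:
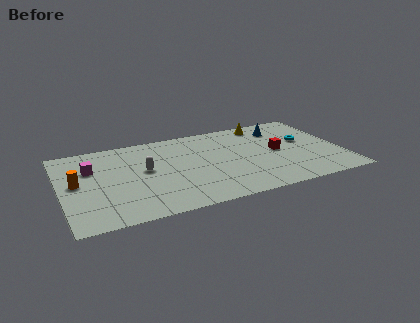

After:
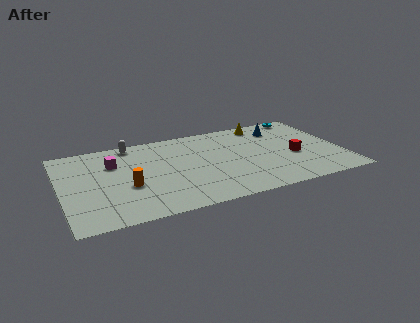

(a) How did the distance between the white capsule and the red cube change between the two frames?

+2.4

Before: roughly 7.7 units apart; after: 10.1. That's 2.4 units further apart.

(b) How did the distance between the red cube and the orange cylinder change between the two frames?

-1.9

The distance was about 11.6 in the first image and 9.7 in the second, so they moved 1.9 units closer together.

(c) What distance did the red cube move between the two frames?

1.2

The red cube moved from about (12.5, 4.5) to (13.4, 3.7), a distance of √(0.9² + 0.8²) ≈ 1.2.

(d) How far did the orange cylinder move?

3.0

The orange cylinder was near (0.9, 4.7) before and (3.7, 3.5) after, so it travelled √(2.8² + 1.2²) ≈ 3.0 units.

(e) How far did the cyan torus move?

2.9

The cyan torus moved from about (14.2, 5.2) to (14.6, 8.1), a distance of √(0.4² + 2.9²) ≈ 2.9.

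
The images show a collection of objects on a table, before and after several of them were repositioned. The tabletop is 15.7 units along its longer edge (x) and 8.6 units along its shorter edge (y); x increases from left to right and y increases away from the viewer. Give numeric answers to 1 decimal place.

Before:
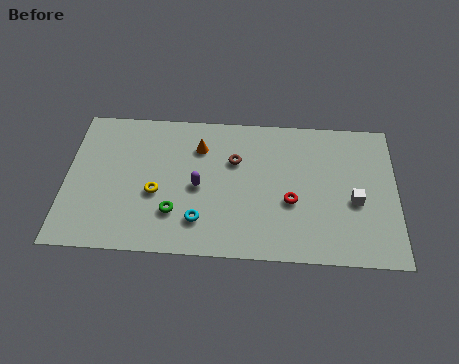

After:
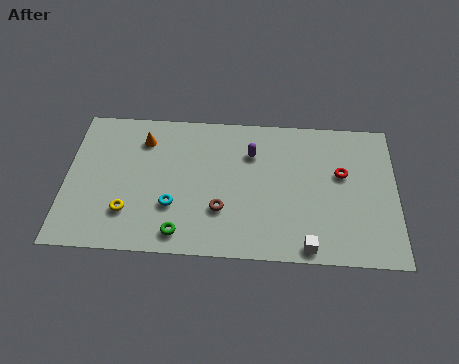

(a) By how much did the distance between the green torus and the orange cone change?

+1.7

Before: roughly 4.1 units apart; after: 5.8. That's 1.7 units further apart.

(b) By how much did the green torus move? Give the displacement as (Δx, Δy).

(0.3, -1.2)

The green torus was at about (5.2, 2.4) and moved to about (5.5, 1.2).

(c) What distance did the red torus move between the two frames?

3.0

The red torus moved from about (10.7, 3.4) to (13.1, 5.2), a distance of √(2.4² + 1.8²) ≈ 3.0.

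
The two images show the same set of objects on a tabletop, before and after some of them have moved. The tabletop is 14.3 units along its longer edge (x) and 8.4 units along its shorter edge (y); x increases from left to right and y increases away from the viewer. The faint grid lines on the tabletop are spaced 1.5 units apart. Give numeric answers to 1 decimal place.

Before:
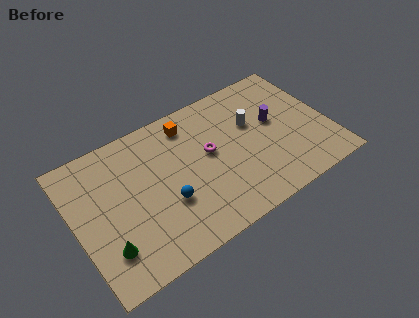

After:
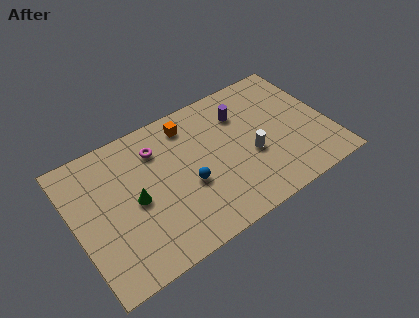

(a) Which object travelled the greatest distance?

the magenta torus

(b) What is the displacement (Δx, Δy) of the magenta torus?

(-2.7, 1.7)

The magenta torus started near (7.6, 4.7) and ended near (4.9, 6.4).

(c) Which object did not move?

the orange cube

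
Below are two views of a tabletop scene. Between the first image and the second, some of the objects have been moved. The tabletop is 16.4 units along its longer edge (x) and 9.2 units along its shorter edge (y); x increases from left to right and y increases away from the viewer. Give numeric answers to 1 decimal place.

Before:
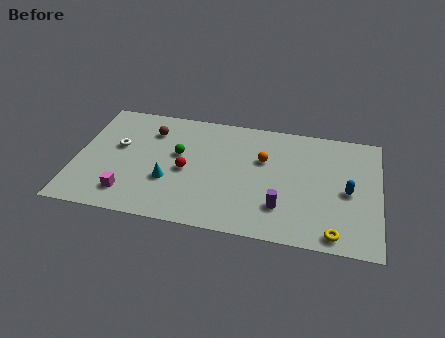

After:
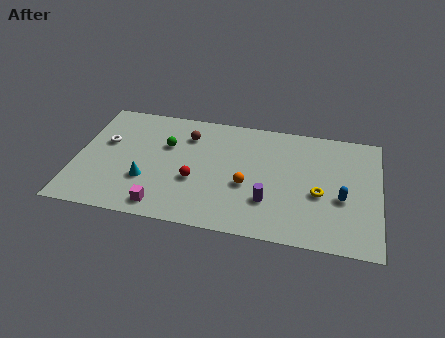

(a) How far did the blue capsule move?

0.7

The blue capsule was near (14.7, 4.3) before and (14.4, 3.7) after, so it travelled √(0.3² + 0.6²) ≈ 0.7 units.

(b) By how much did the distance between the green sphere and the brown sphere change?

-0.8

They were about 2.3 units apart before and 1.5 after — 0.8 units closer together.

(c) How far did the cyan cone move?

1.2

The cyan cone moved from about (5.1, 3.2) to (3.9, 3.0), a distance of √(1.2² + 0.2²) ≈ 1.2.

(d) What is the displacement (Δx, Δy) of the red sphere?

(0.5, -0.7)

The red sphere started near (6.0, 4.2) and ended near (6.5, 3.5).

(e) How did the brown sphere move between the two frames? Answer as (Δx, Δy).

(2.0, 0.0)

The brown sphere started near (3.9, 7.0) and ended near (5.9, 7.0).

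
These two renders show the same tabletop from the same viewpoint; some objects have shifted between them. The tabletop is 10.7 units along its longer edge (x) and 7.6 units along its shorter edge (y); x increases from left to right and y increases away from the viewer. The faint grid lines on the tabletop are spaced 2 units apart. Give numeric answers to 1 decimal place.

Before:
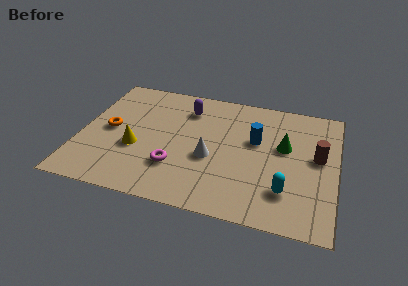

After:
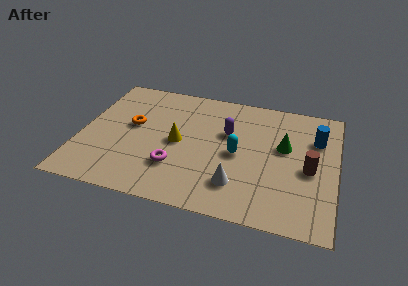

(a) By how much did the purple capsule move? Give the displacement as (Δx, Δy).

(1.8, -1.1)

The purple capsule was at about (4.3, 5.9) and moved to about (6.1, 4.8).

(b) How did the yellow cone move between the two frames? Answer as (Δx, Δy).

(1.7, 0.8)

The yellow cone started near (2.4, 2.9) and ended near (4.1, 3.7).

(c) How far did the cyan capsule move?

2.7

From (8.7, 1.9) to (6.6, 3.6), the cyan capsule covered √(2.1² + 1.7²) ≈ 2.7 units.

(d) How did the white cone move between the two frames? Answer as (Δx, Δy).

(1.2, -1.3)

The white cone was at about (5.5, 3.1) and moved to about (6.7, 1.8).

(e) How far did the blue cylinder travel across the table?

2.6

The blue cylinder was near (7.3, 4.6) before and (9.8, 5.3) after, so it travelled √(2.5² + 0.7²) ≈ 2.6 units.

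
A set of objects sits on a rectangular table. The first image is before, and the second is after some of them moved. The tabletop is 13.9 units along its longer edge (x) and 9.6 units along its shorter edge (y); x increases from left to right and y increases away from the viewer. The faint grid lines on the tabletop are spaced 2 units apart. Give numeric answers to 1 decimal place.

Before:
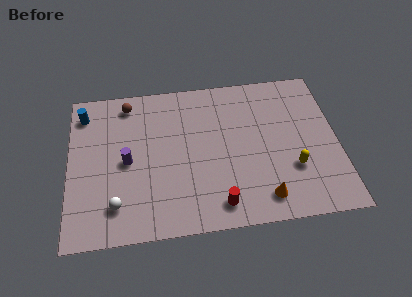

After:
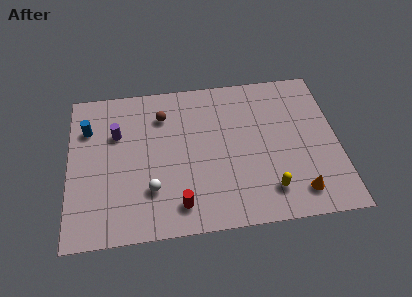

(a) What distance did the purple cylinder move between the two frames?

1.9

From (3.0, 4.6) to (2.5, 6.4), the purple cylinder covered √(0.5² + 1.8²) ≈ 1.9 units.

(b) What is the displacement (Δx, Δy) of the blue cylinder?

(0.2, -1.0)

From the two frames, the blue cylinder sits at roughly (0.8, 7.9) before and (1.0, 6.9) after.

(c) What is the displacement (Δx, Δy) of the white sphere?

(1.8, 0.7)

The white sphere was at about (2.4, 2.0) and moved to about (4.2, 2.7).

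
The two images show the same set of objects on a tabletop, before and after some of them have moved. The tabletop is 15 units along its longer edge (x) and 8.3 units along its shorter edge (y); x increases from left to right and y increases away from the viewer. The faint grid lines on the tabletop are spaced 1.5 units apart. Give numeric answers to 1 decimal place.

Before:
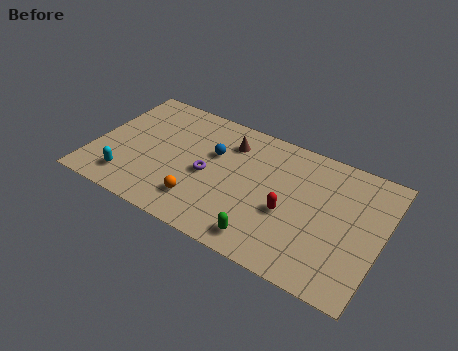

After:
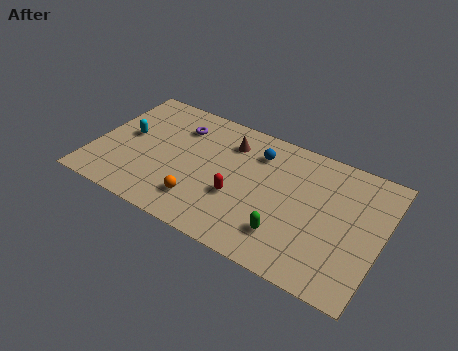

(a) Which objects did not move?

the brown cone and the orange sphere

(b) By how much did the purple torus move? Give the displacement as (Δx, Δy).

(-1.9, 2.5)

The purple torus was at about (6.0, 3.8) and moved to about (4.1, 6.3).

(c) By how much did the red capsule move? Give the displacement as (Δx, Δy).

(-2.6, -0.3)

From the two frames, the red capsule sits at roughly (10.3, 3.4) before and (7.7, 3.1) after.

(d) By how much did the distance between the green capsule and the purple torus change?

+3.3

Before: roughly 4.3 units apart; after: 7.6. That's 3.3 units further apart.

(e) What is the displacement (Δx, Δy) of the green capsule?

(1.0, 0.8)

The green capsule was at about (9.4, 1.2) and moved to about (10.4, 2.0).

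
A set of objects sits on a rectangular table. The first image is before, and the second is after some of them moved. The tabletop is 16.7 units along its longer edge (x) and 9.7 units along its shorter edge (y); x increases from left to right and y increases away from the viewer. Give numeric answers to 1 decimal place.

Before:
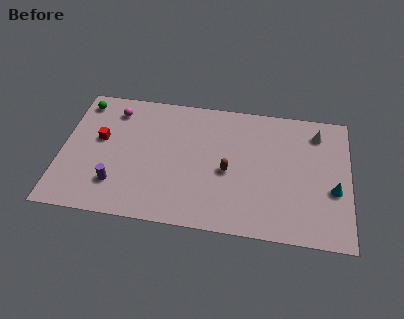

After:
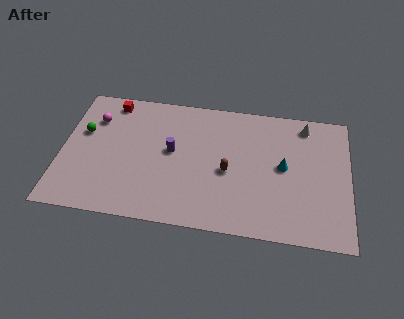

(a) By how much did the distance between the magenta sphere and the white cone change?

+0.5

Before: roughly 11.9 units apart; after: 12.4. That's 0.5 units further apart.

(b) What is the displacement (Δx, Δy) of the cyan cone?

(-2.9, 1.3)

The cyan cone was at about (15.8, 3.8) and moved to about (12.9, 5.1).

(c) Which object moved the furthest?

the purple cylinder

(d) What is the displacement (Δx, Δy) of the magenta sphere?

(-1.1, -0.8)

The magenta sphere started near (2.9, 7.9) and ended near (1.8, 7.1).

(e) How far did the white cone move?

0.9

The white cone was near (14.8, 7.9) before and (14.1, 8.4) after, so it travelled √(0.7² + 0.5²) ≈ 0.9 units.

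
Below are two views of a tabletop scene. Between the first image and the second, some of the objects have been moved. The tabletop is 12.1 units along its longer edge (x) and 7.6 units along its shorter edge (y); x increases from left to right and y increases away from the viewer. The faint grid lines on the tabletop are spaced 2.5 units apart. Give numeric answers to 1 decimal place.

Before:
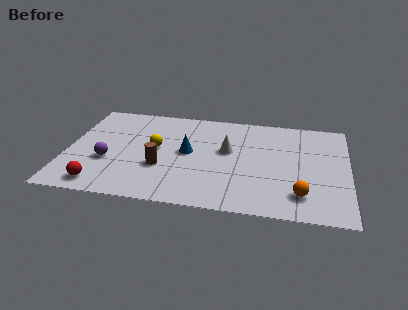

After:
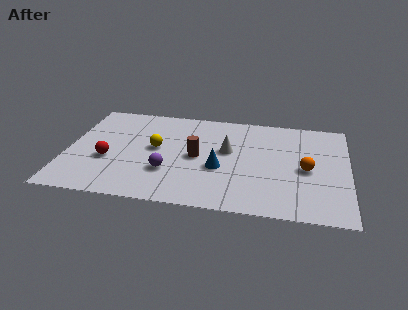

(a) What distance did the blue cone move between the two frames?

1.7

From (5.2, 4.0) to (6.6, 3.0), the blue cone covered √(1.4² + 1.0²) ≈ 1.7 units.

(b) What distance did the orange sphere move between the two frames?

1.9

From (10.1, 1.6) to (10.3, 3.5), the orange sphere covered √(0.2² + 1.9²) ≈ 1.9 units.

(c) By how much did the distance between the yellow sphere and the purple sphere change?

-0.6

The distance was about 2.4 in the first image and 1.8 in the second, so they moved 0.6 units closer together.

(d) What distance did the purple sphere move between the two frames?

2.6

From (1.8, 2.8) to (4.4, 2.4), the purple sphere covered √(2.6² + 0.4²) ≈ 2.6 units.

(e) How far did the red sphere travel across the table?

1.9

The red sphere was near (1.6, 1.0) before and (1.8, 2.9) after, so it travelled √(0.2² + 1.9²) ≈ 1.9 units.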